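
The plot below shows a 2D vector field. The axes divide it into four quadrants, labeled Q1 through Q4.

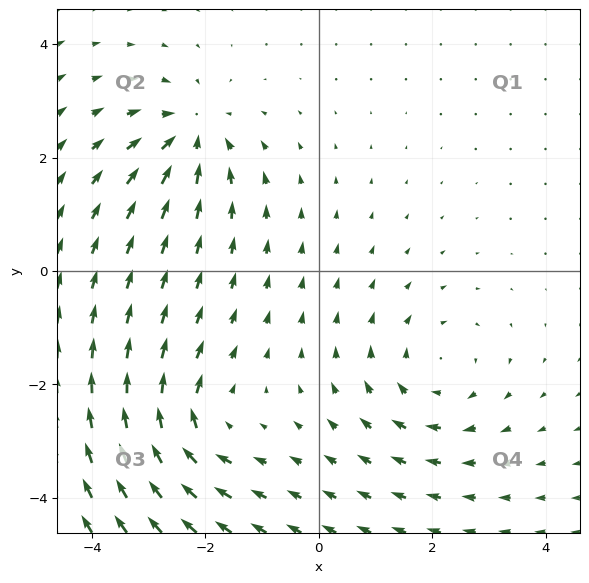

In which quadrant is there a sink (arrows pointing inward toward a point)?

The sink sits at approximately (-2.2, 2.4), which lies in quadrant Q2. The divergence there is about -6, negative as expected for a sink.

Q2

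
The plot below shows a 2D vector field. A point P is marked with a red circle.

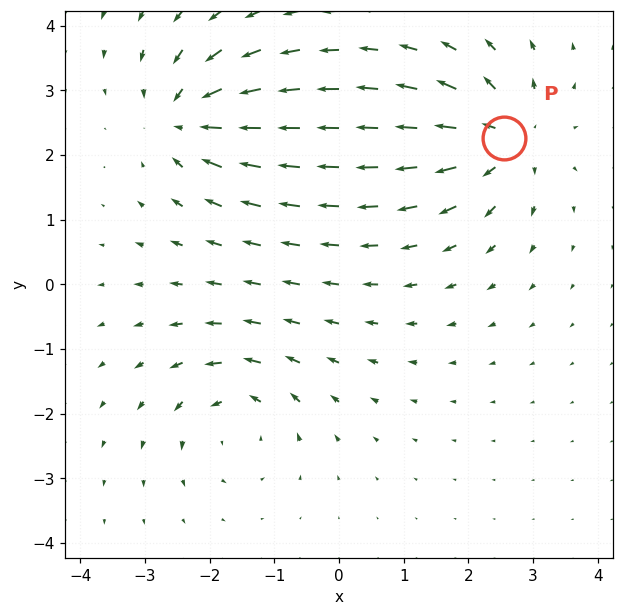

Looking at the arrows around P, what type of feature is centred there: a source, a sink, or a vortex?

At P (2.6, 2.3) the arrows spread outward. Divergence about +5, curl ≈0 — positive divergence with near-zero curl is a source.

source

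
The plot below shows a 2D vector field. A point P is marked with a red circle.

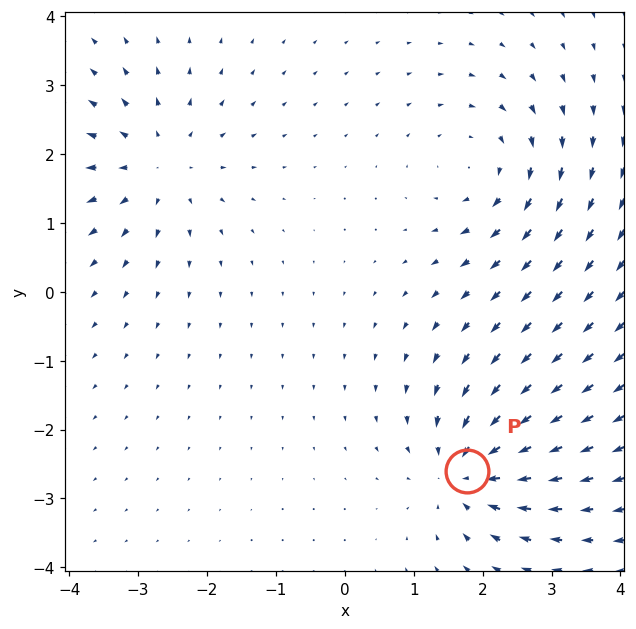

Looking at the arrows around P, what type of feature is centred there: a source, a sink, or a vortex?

At P (1.8, -2.6) the arrows converge inward. Divergence about -6, curl ≈0 — negative divergence with near-zero curl is a sink.

sink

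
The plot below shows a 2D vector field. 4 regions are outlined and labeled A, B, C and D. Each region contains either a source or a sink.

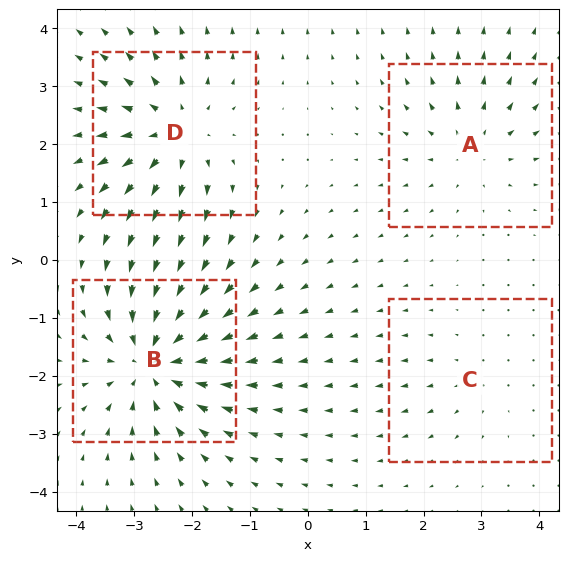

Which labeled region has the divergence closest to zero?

C

Divergence at each region's feature centre — A: about +4, B: about -7, C: about +2, D: about +6. Region C is closest to zero.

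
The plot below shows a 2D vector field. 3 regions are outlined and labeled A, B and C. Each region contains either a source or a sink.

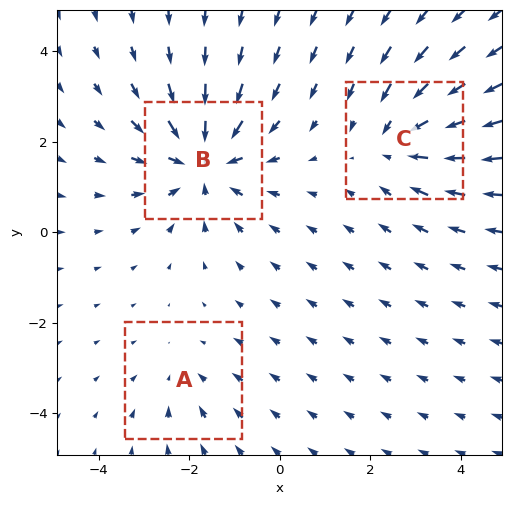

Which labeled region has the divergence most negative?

B

Divergence at each region's feature centre — A: about -2, B: about -4, C: about -3. Region B is most negative.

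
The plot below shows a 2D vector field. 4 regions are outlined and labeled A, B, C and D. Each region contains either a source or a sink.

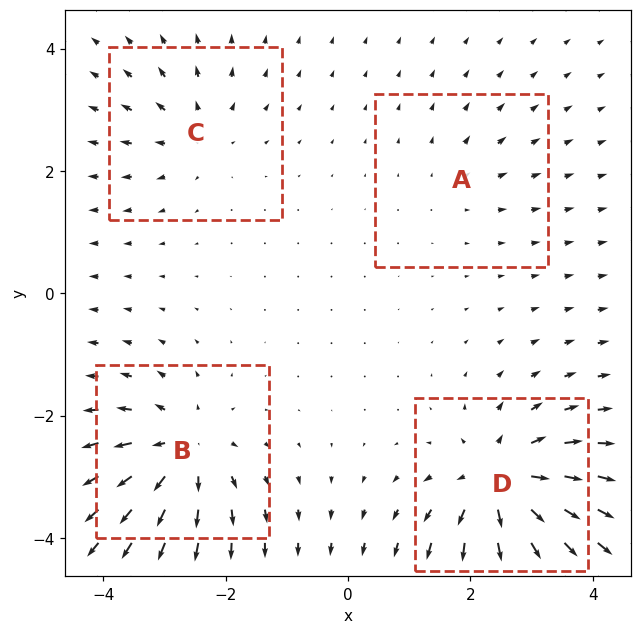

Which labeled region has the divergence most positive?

D

Divergence at each region's feature centre — A: about +2, B: about +6, C: about +4, D: about +8. Region D is most positive.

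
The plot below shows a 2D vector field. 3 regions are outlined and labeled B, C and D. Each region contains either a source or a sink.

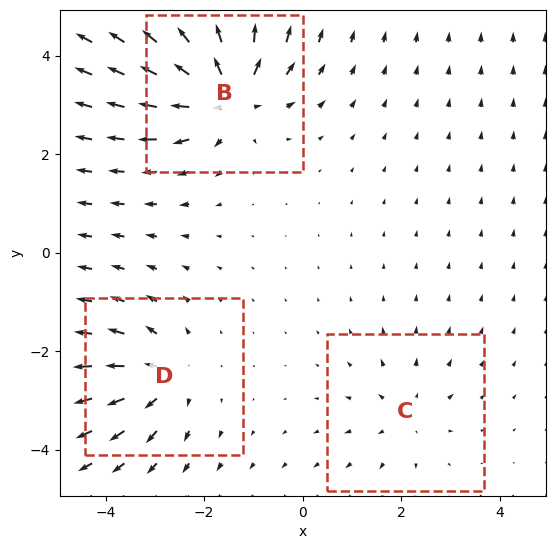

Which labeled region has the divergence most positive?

B

Divergence at each region's feature centre — B: about +6, C: about +2, D: about +4. Region B is most positive.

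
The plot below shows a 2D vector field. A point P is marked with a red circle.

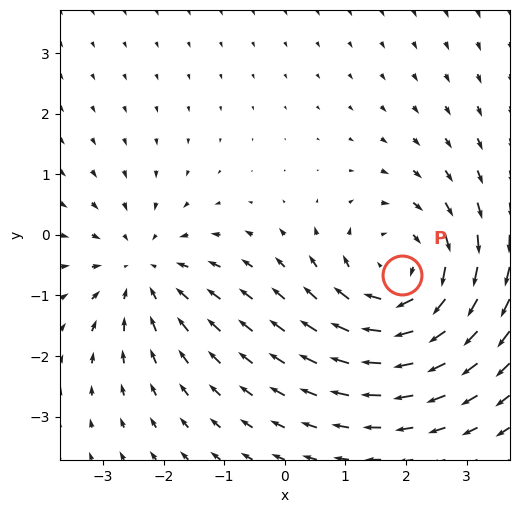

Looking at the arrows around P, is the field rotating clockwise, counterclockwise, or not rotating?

Near P at (1.9, -0.7) the arrows circulate clockwise. The curl (z-component) there is about -3; negative curl means clockwise rotation.

clockwise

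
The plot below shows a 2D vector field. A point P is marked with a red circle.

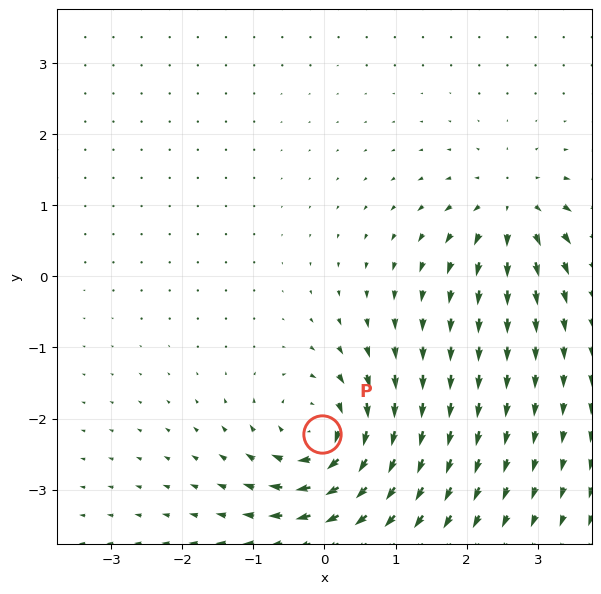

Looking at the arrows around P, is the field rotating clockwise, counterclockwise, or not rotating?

clockwise

Near P at (-0.0, -2.2) the arrows circulate clockwise. The curl (z-component) there is about -6; negative curl means clockwise rotation.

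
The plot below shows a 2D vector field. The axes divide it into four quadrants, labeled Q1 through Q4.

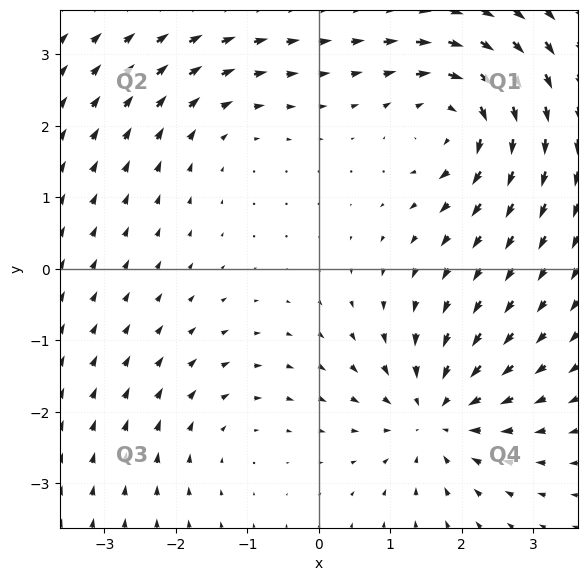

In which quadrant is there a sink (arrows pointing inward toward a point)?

Q4

The sink sits at approximately (1.6, -2.1), which lies in quadrant Q4. The divergence there is about -5, negative as expected for a sink.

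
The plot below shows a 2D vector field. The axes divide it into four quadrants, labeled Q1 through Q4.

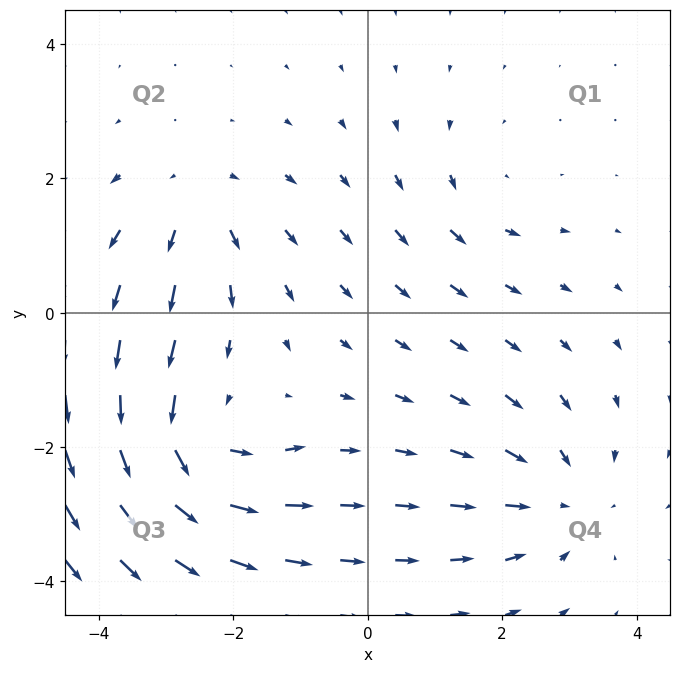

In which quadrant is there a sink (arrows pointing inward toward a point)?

The sink sits at approximately (2.9, -2.8), which lies in quadrant Q4. The divergence there is about -4, negative as expected for a sink.

Q4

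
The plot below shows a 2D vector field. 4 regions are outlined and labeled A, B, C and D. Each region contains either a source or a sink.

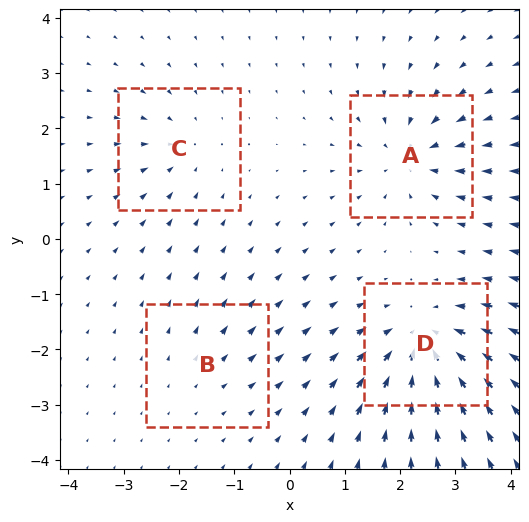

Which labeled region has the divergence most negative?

Divergence at each region's feature centre — A: about -6, B: about +2, C: about -3, D: about -7. Region D is most negative.

D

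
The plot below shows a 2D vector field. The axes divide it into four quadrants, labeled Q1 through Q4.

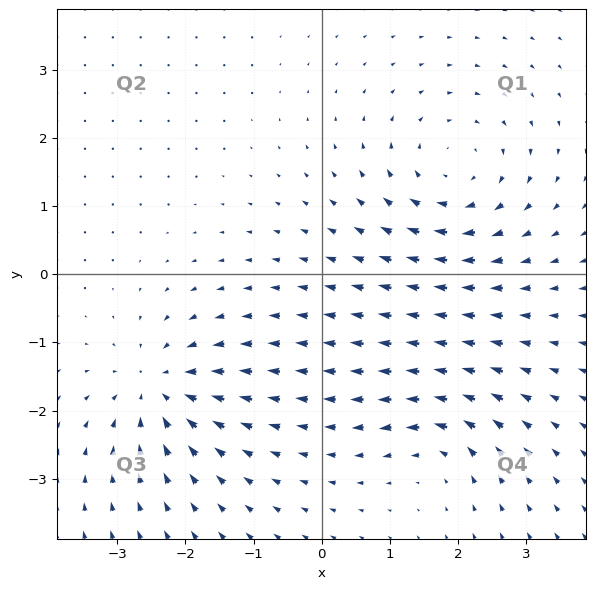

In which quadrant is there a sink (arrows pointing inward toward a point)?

The sink sits at approximately (-2.4, -1.7), which lies in quadrant Q3. The divergence there is about -5, negative as expected for a sink.

Q3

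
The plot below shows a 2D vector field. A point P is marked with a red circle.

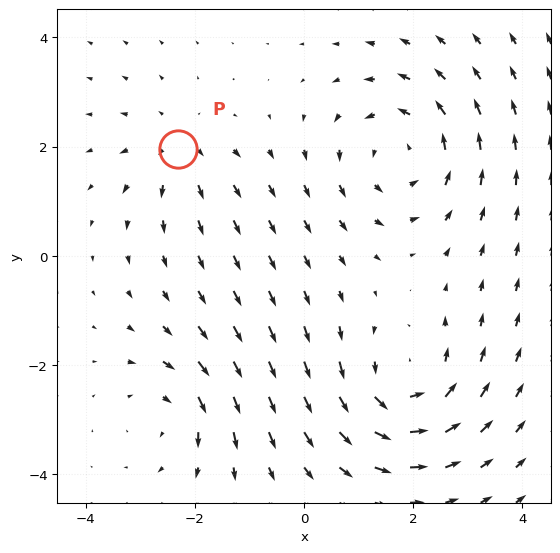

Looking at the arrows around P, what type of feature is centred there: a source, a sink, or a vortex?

source

At P (-2.3, 2.0) the arrows spread outward. Divergence about +3, curl ≈0 — positive divergence with near-zero curl is a source.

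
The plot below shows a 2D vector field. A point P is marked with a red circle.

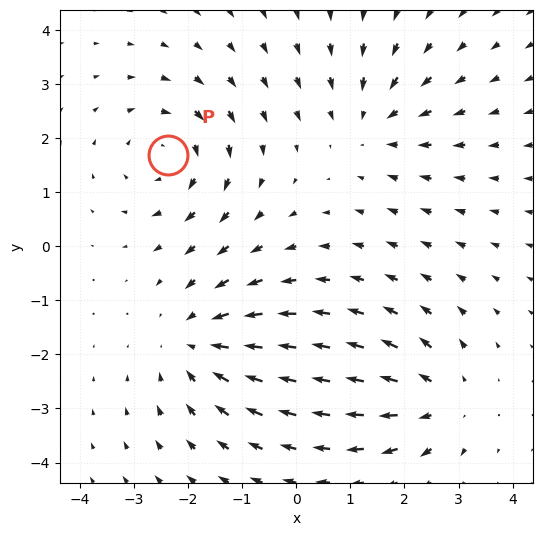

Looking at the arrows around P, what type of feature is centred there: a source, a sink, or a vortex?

At P (-2.4, 1.7) the arrows circulate clockwise. Divergence ≈0, curl about -4 — near-zero divergence with nonzero curl is a vortex.

vortex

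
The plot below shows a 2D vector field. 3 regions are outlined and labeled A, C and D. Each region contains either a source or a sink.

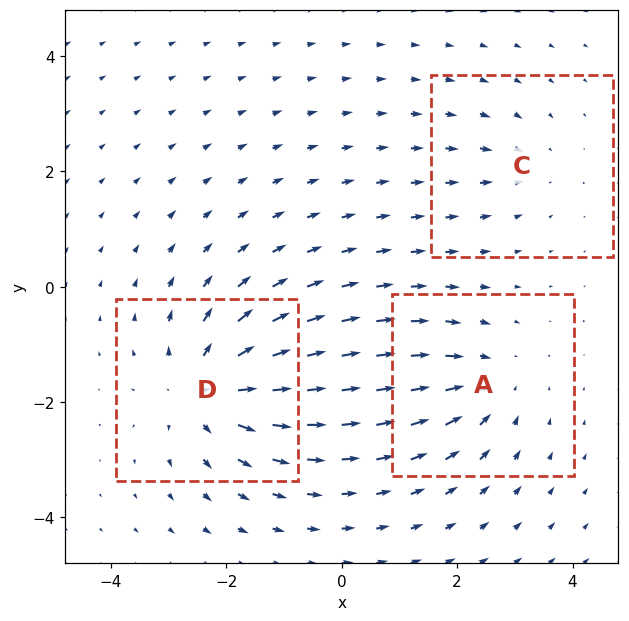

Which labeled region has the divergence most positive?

D

Divergence at each region's feature centre — A: about -3, C: about -2, D: about +5. Region D is most positive.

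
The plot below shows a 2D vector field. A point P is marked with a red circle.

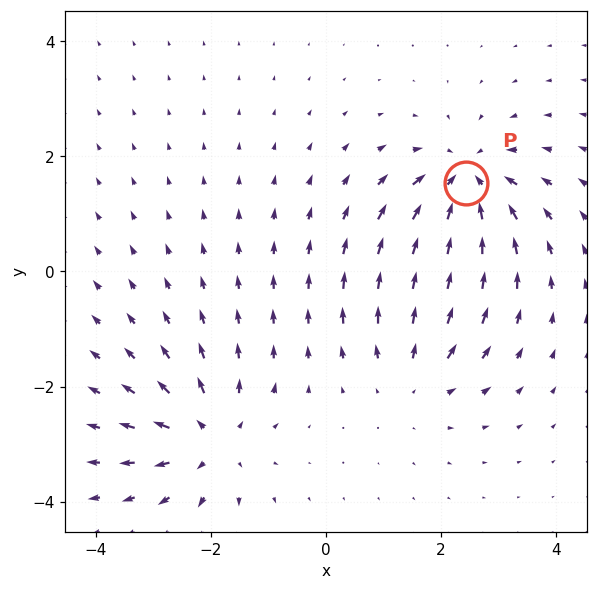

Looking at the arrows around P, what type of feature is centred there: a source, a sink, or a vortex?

At P (2.4, 1.5) the arrows converge inward. Divergence about -6, curl ≈0 — negative divergence with near-zero curl is a sink.

sink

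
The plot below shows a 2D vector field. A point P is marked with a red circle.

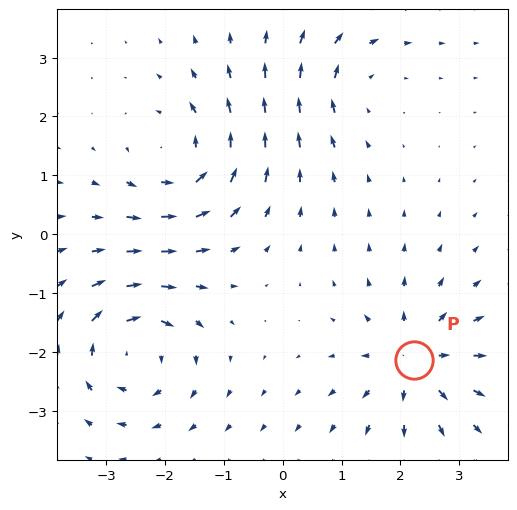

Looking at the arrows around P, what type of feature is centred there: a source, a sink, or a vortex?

At P (2.2, -2.1) the arrows spread outward. Divergence about +5, curl ≈0 — positive divergence with near-zero curl is a source.

source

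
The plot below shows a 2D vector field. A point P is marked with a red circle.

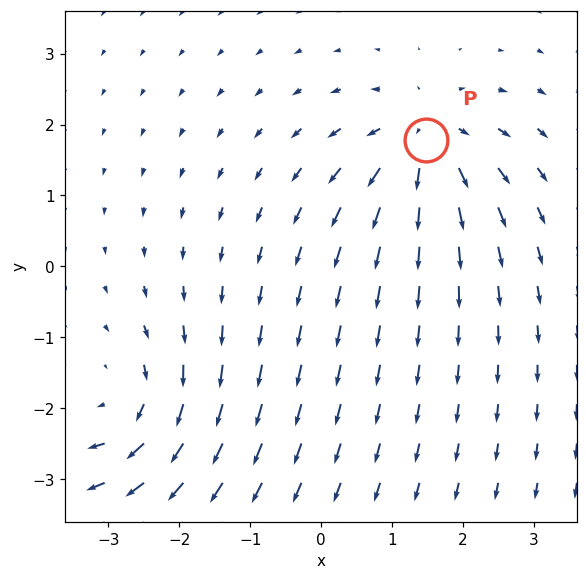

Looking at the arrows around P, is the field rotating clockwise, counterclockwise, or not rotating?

Near P at (1.5, 1.8) the arrows show no circulation. The curl there is ≈0.

not rotating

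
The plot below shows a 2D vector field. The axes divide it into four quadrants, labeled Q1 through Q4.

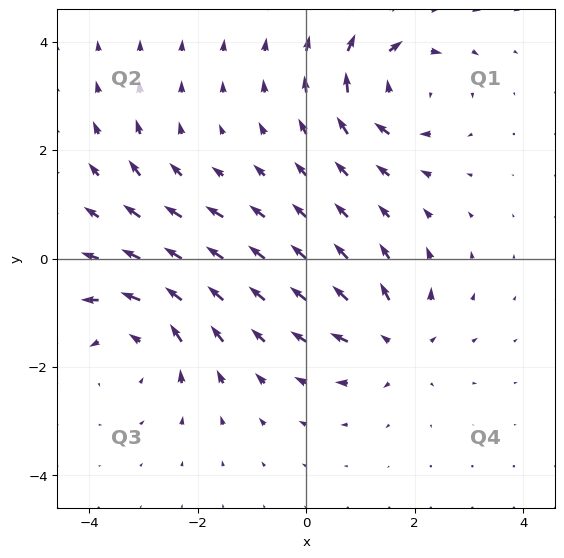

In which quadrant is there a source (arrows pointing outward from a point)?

Q4

The source sits at approximately (1.7, -1.6), which lies in quadrant Q4. The divergence there is about +5, positive as expected for a source.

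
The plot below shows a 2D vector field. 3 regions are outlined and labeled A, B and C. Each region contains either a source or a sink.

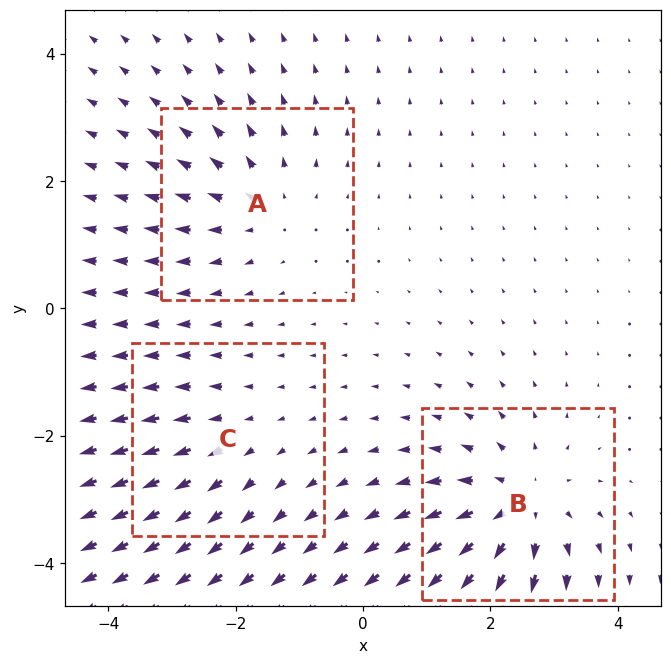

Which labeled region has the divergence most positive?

B

Divergence at each region's feature centre — A: about +3, B: about +5, C: about +2. Region B is most positive.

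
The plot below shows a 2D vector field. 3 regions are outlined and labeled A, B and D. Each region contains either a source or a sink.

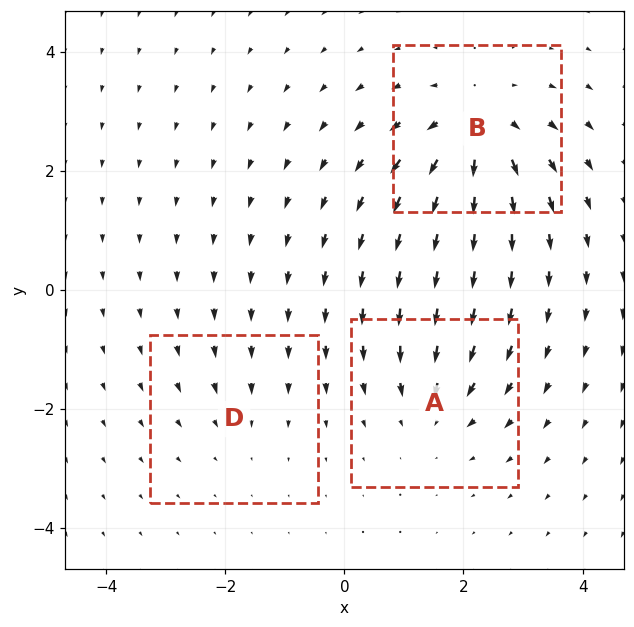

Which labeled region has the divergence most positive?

B

Divergence at each region's feature centre — A: about -3, B: about +5, D: about -2. Region B is most positive.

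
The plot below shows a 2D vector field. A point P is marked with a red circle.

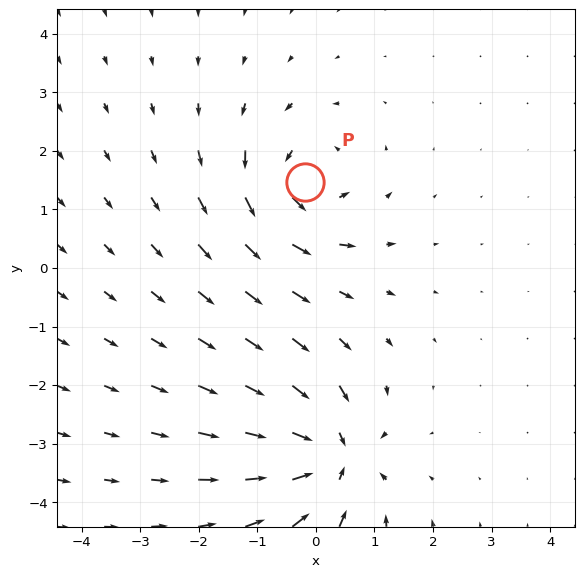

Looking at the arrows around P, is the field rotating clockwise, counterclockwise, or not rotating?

counterclockwise

Near P at (-0.2, 1.5) the arrows circulate counterclockwise. The curl (z-component) there is about +4; positive curl means counterclockwise rotation.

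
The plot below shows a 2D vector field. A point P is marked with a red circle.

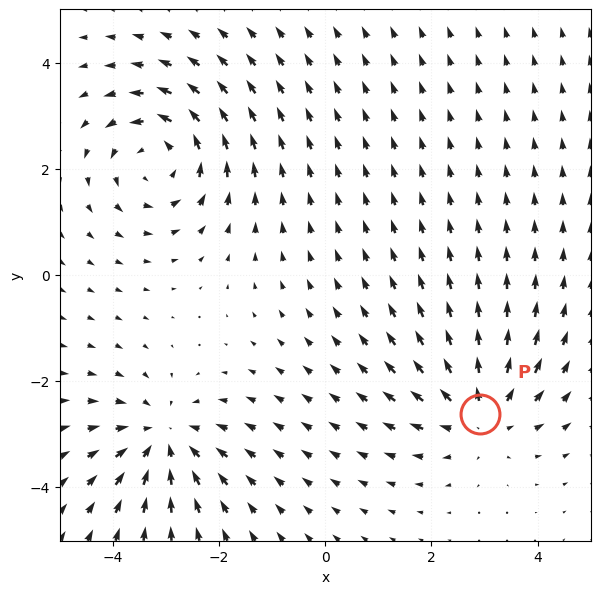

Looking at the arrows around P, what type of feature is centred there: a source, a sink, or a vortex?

At P (2.9, -2.6) the arrows spread outward. Divergence about +4, curl ≈0 — positive divergence with near-zero curl is a source.

source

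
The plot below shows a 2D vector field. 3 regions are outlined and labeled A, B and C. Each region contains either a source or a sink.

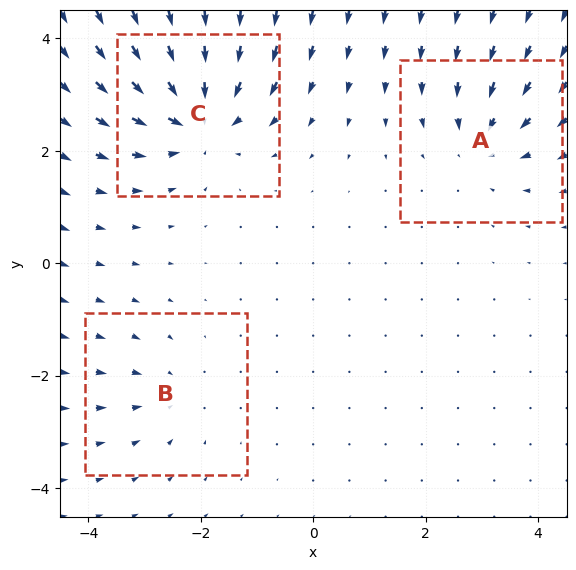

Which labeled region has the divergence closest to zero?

B

Divergence at each region's feature centre — A: about -3, B: about -2, C: about -5. Region B is closest to zero.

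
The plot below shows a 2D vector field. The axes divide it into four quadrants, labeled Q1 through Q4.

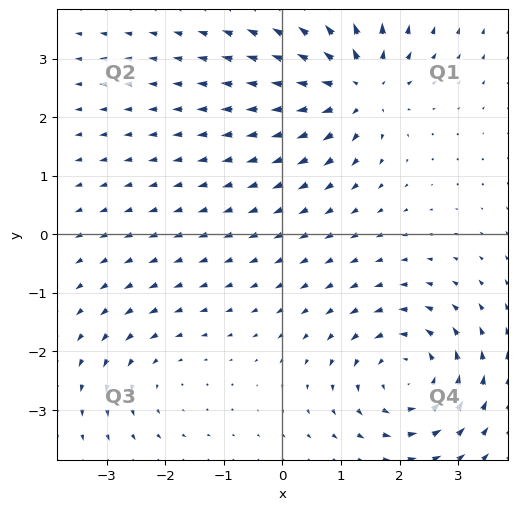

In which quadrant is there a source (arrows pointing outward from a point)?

Q1

The source sits at approximately (1.3, 2.5), which lies in quadrant Q1. The divergence there is about +6, positive as expected for a source.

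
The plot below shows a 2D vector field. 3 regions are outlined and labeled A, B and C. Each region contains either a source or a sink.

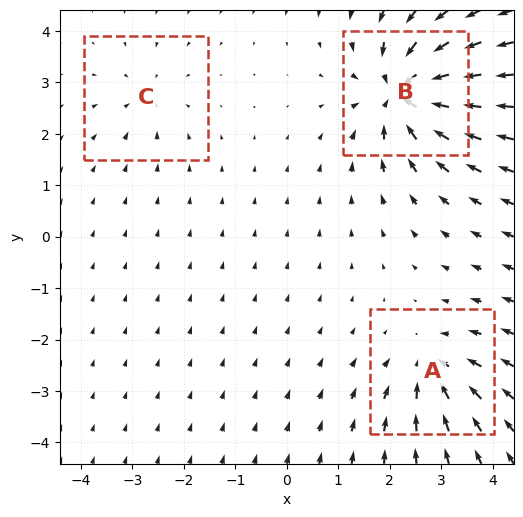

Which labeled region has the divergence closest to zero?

C

Divergence at each region's feature centre — A: about -4, B: about -6, C: about -2. Region C is closest to zero.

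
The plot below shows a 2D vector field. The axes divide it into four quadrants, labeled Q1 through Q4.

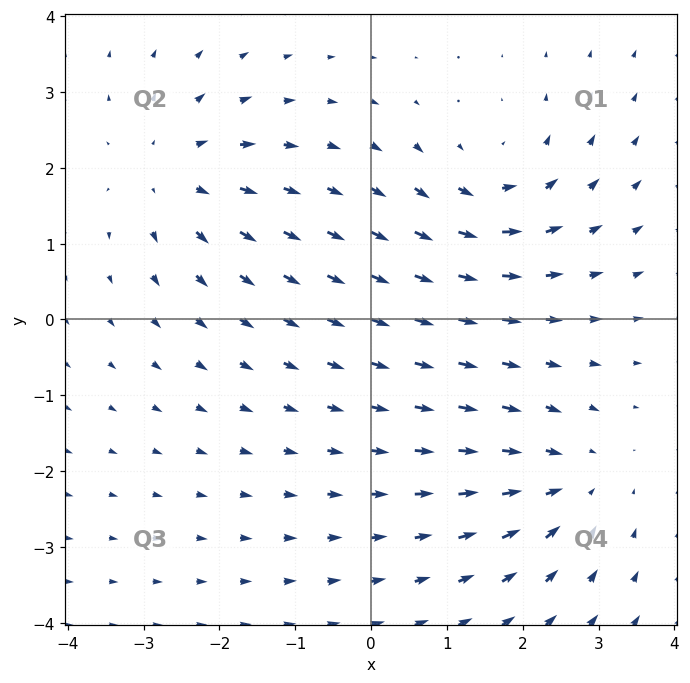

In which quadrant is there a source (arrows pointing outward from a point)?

Q2

The source sits at approximately (-2.6, 1.9), which lies in quadrant Q2. The divergence there is about +4, positive as expected for a source.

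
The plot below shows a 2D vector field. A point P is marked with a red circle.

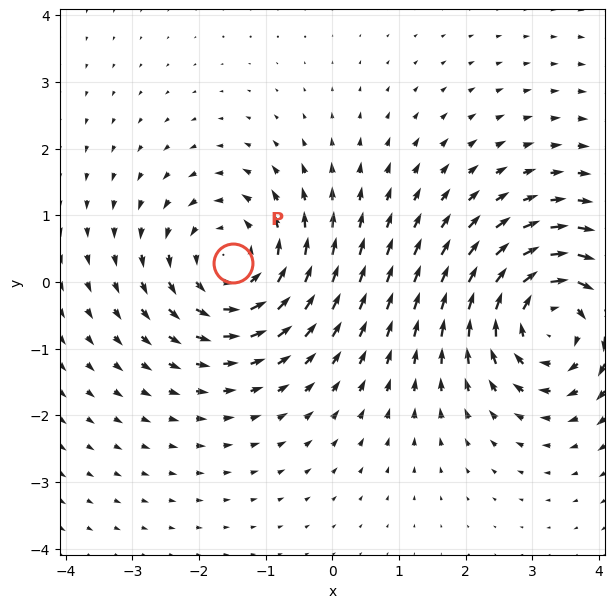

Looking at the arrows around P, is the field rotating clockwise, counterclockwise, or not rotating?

Near P at (-1.5, 0.3) the arrows circulate counterclockwise. The curl (z-component) there is about +4; positive curl means counterclockwise rotation.

counterclockwise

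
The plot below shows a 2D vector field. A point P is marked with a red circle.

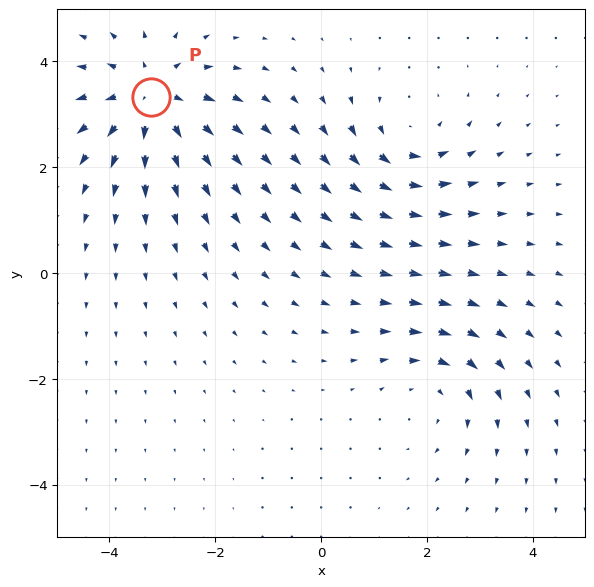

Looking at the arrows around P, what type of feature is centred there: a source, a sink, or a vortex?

At P (-3.2, 3.3) the arrows spread outward. Divergence about +5, curl ≈0 — positive divergence with near-zero curl is a source.

source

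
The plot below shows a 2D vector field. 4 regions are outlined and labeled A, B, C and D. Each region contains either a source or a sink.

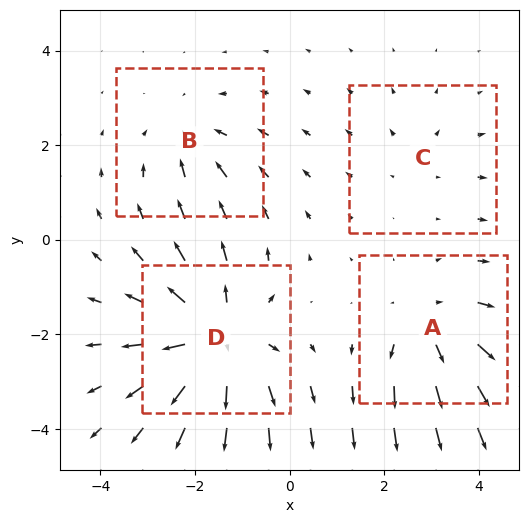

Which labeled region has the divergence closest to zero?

Divergence at each region's feature centre — A: about +4, B: about -3, C: about +2, D: about +6. Region C is closest to zero.

C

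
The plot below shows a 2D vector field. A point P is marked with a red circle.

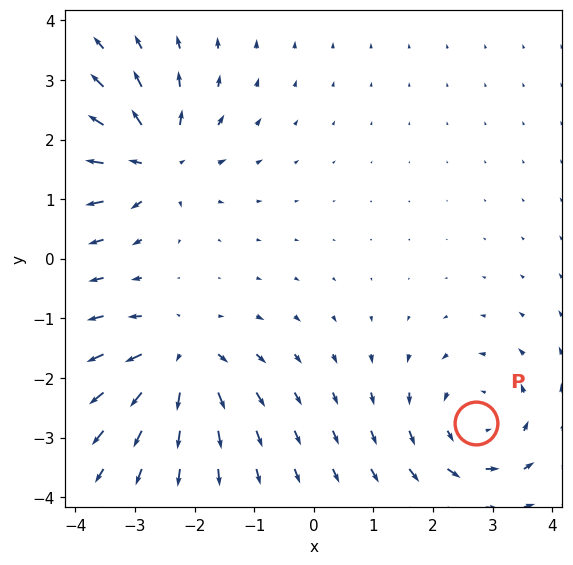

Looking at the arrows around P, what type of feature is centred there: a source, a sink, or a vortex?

At P (2.7, -2.7) the arrows circulate counterclockwise. Divergence ≈0, curl about +4 — near-zero divergence with nonzero curl is a vortex.

vortex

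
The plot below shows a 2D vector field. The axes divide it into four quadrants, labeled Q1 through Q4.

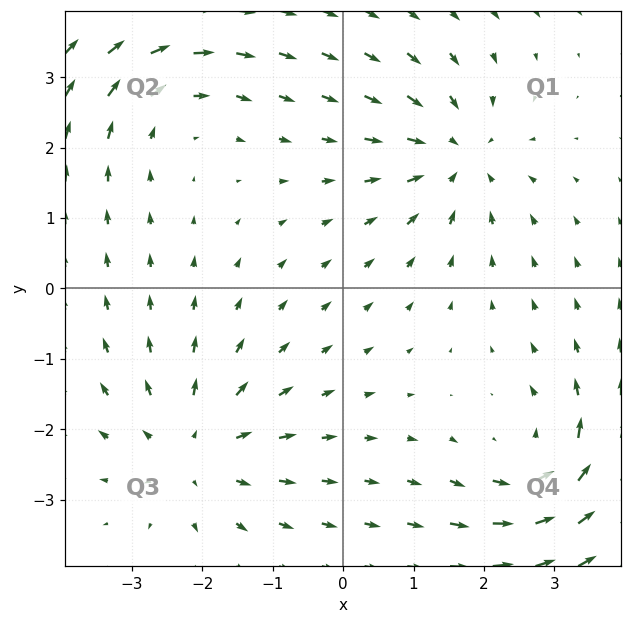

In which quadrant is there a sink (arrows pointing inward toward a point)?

Q1

The sink sits at approximately (1.6, 1.9), which lies in quadrant Q1. The divergence there is about -4, negative as expected for a sink.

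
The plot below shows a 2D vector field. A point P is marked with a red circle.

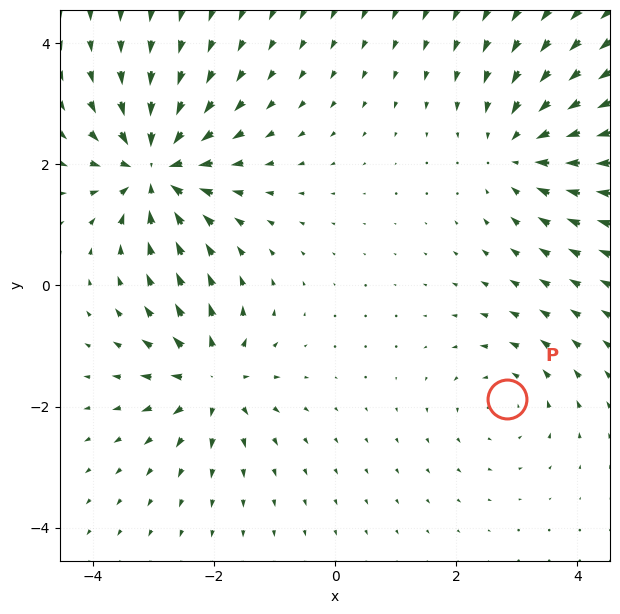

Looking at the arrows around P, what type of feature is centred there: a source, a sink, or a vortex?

At P (2.8, -1.9) the arrows circulate counterclockwise. Divergence ≈0, curl about +3 — near-zero divergence with nonzero curl is a vortex.

vortex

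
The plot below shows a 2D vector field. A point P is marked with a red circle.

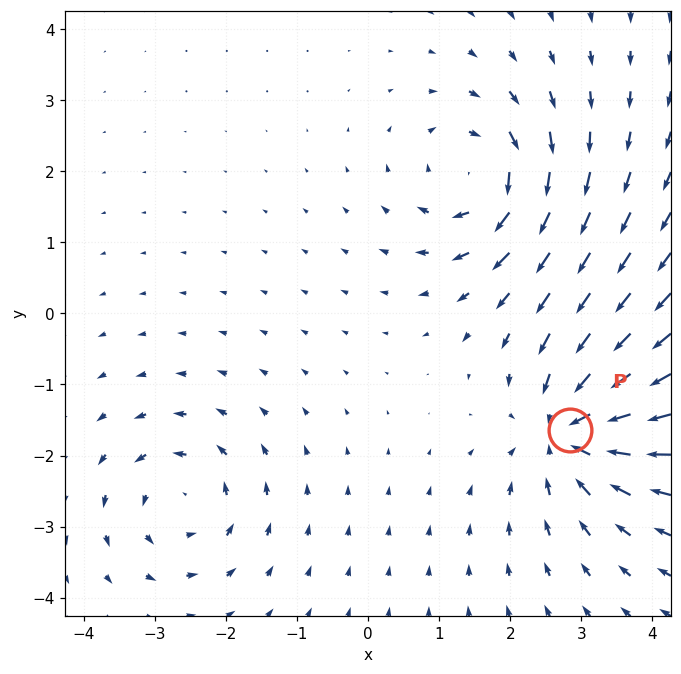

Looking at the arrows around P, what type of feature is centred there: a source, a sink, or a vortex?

sink

At P (2.8, -1.6) the arrows converge inward. Divergence about -6, curl ≈0 — negative divergence with near-zero curl is a sink.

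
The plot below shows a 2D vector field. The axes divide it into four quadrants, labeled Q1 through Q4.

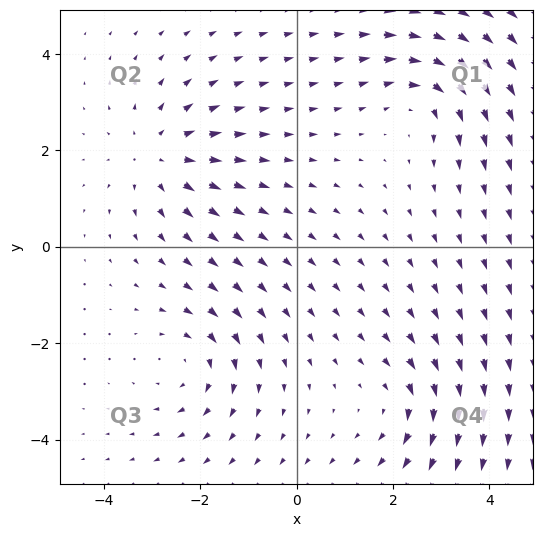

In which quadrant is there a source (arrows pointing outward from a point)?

The source sits at approximately (-2.8, 1.9), which lies in quadrant Q2. The divergence there is about +4, positive as expected for a source.

Q2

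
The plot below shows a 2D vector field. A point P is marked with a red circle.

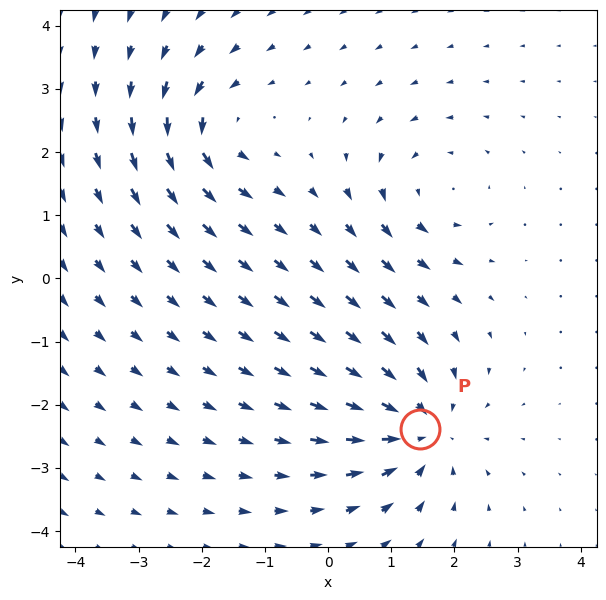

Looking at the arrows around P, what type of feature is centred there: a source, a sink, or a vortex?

At P (1.4, -2.4) the arrows converge inward. Divergence about -5, curl ≈0 — negative divergence with near-zero curl is a sink.

sink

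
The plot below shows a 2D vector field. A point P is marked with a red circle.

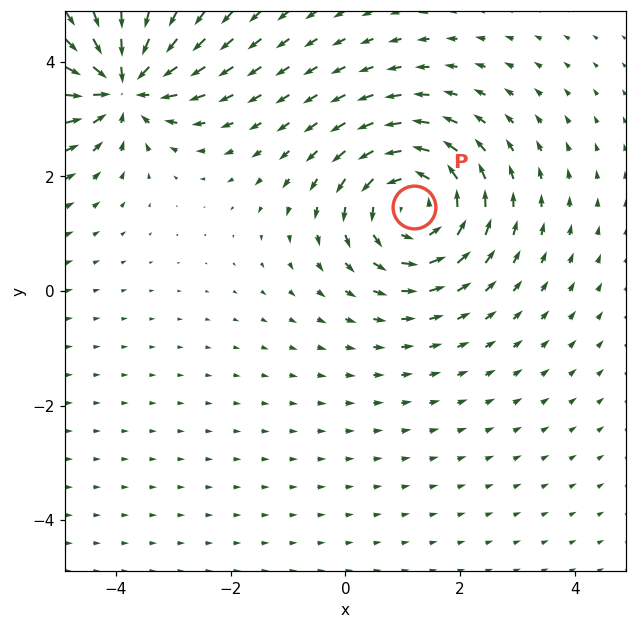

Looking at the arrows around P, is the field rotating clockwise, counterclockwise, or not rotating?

Near P at (1.2, 1.5) the arrows circulate counterclockwise. The curl (z-component) there is about +5; positive curl means counterclockwise rotation.

counterclockwise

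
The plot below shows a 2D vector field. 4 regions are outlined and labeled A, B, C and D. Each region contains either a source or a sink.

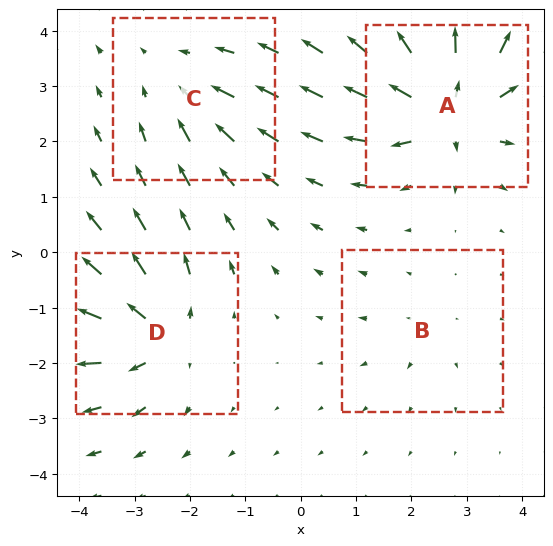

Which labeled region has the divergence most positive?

Divergence at each region's feature centre — A: about +9, B: about +2, C: about -4, D: about +6. Region A is most positive.

A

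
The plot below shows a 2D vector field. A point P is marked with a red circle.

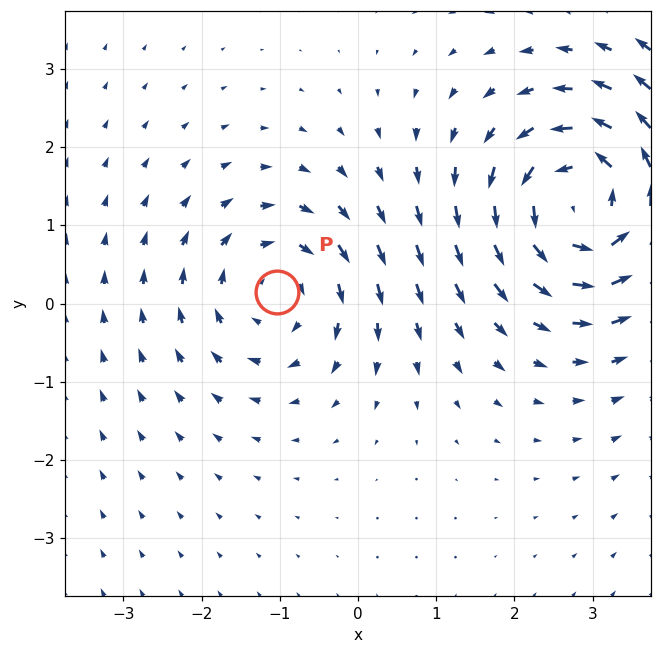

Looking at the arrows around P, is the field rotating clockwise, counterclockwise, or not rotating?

clockwise

Near P at (-1.0, 0.1) the arrows circulate clockwise. The curl (z-component) there is about -3; negative curl means clockwise rotation.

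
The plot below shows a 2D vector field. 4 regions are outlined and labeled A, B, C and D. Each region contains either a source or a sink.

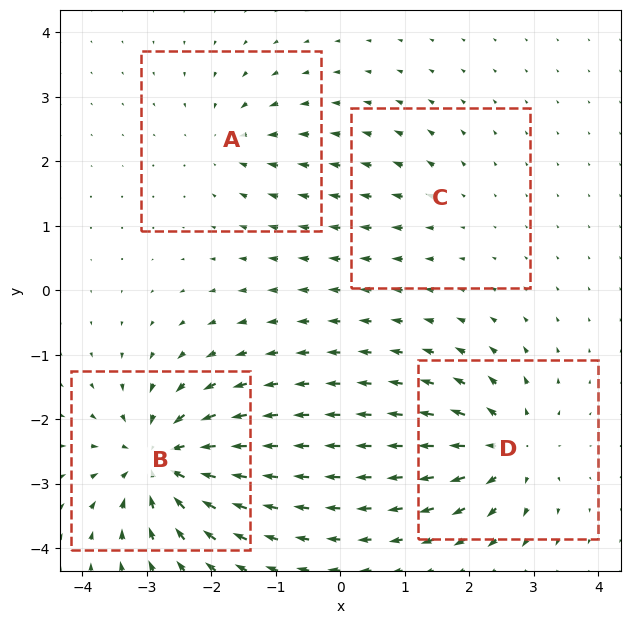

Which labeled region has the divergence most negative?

Divergence at each region's feature centre — A: about -4, B: about -9, C: about +3, D: about +7. Region B is most negative.

B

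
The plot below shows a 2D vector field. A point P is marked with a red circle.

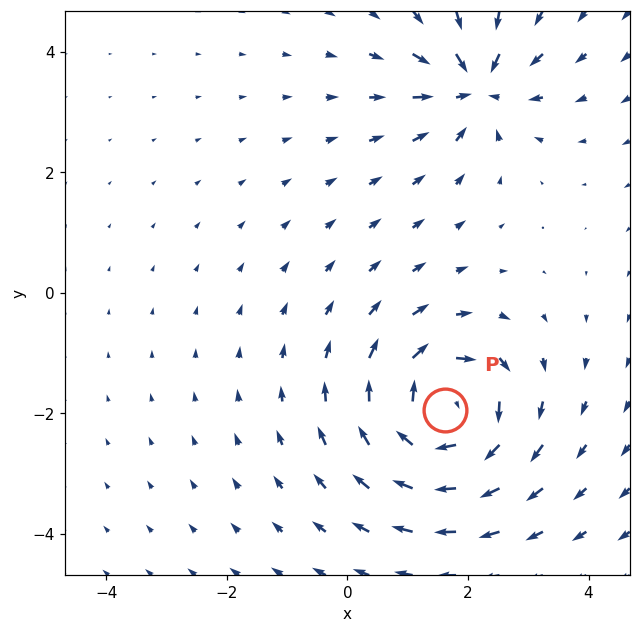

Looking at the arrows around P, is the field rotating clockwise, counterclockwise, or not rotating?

Near P at (1.6, -1.9) the arrows circulate clockwise. The curl (z-component) there is about -5; negative curl means clockwise rotation.

clockwise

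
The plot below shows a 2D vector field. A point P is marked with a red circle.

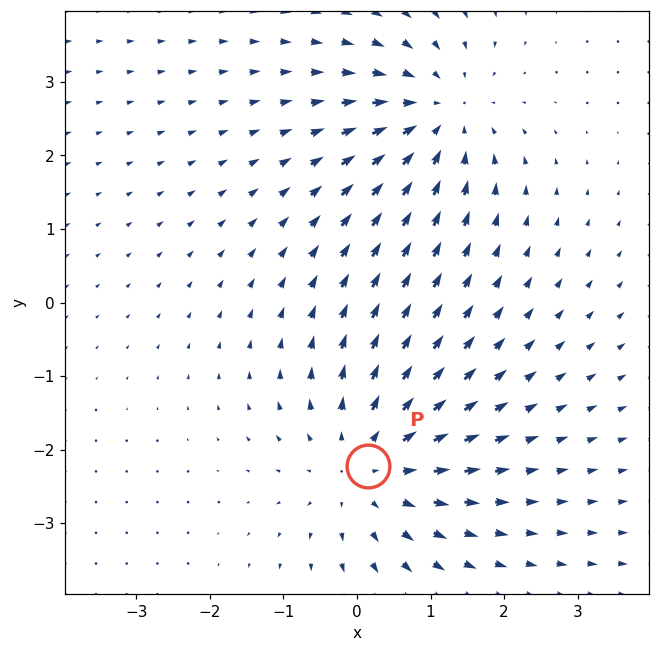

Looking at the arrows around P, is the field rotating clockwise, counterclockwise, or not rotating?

not rotating

Near P at (0.1, -2.2) the arrows show no circulation. The curl there is ≈0.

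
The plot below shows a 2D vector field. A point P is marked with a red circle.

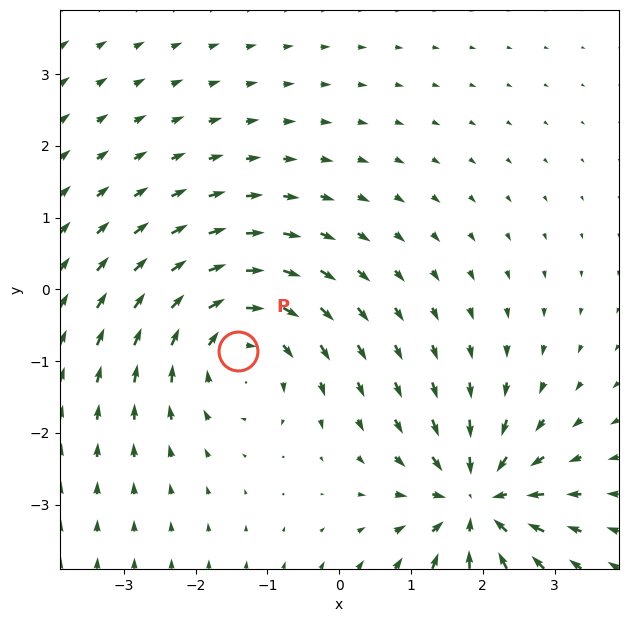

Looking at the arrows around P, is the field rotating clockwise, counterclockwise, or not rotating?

Near P at (-1.4, -0.9) the arrows circulate clockwise. The curl (z-component) there is about -4; negative curl means clockwise rotation.

clockwise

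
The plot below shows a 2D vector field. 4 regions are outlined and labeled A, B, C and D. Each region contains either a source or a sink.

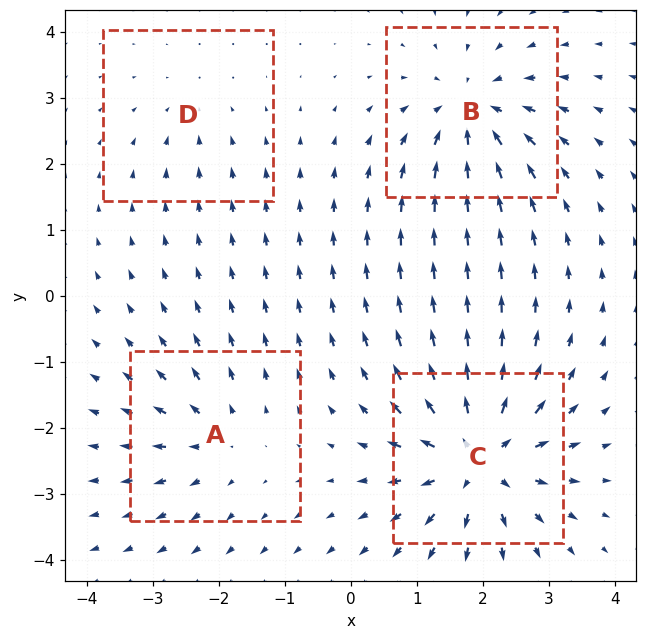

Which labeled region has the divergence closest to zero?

D

Divergence at each region's feature centre — A: about +4, B: about -6, C: about +8, D: about -2. Region D is closest to zero.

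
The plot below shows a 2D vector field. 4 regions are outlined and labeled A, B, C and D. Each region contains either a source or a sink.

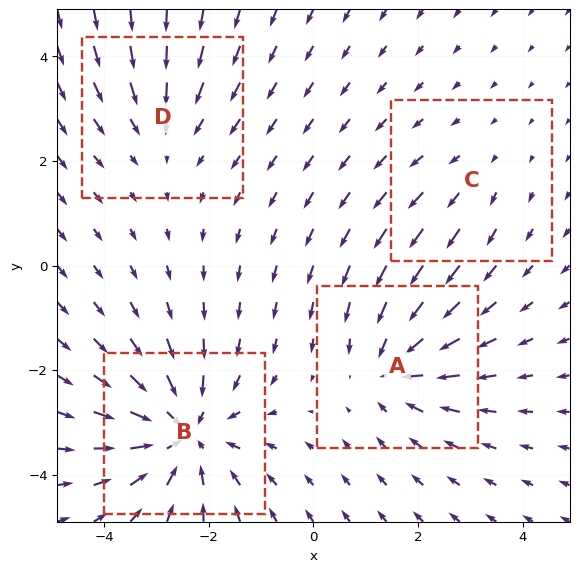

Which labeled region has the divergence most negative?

Divergence at each region's feature centre — A: about -4, B: about -6, C: about +2, D: about -3. Region B is most negative.

B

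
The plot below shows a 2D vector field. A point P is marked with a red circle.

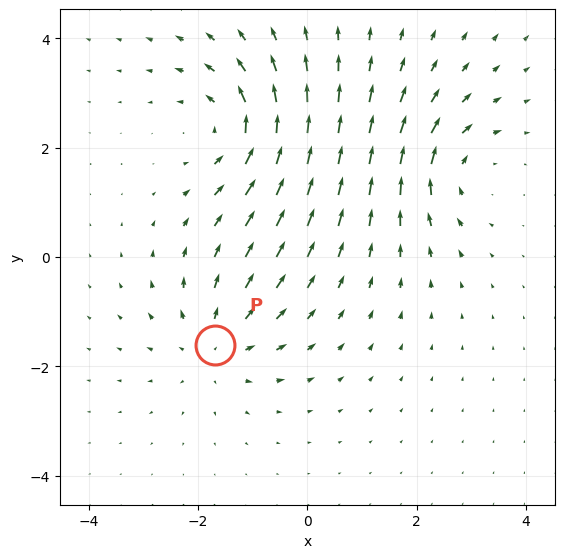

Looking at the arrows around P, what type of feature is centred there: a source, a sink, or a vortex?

source

At P (-1.7, -1.6) the arrows spread outward. Divergence about +3, curl ≈0 — positive divergence with near-zero curl is a source.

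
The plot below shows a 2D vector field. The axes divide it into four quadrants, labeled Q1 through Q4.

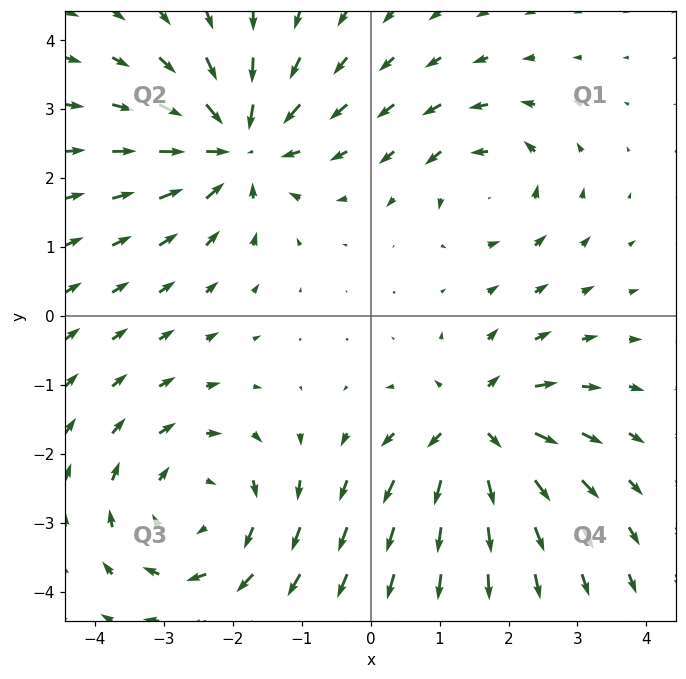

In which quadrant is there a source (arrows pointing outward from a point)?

The source sits at approximately (1.5, -1.6), which lies in quadrant Q4. The divergence there is about +6, positive as expected for a source.

Q4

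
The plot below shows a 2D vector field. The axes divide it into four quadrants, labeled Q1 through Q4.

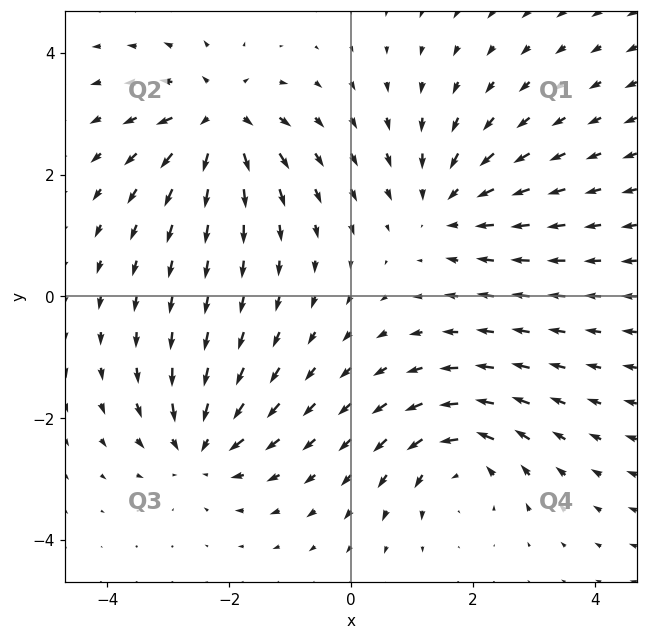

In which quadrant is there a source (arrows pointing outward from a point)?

Q2

The source sits at approximately (-2.2, 2.9), which lies in quadrant Q2. The divergence there is about +4, positive as expected for a source.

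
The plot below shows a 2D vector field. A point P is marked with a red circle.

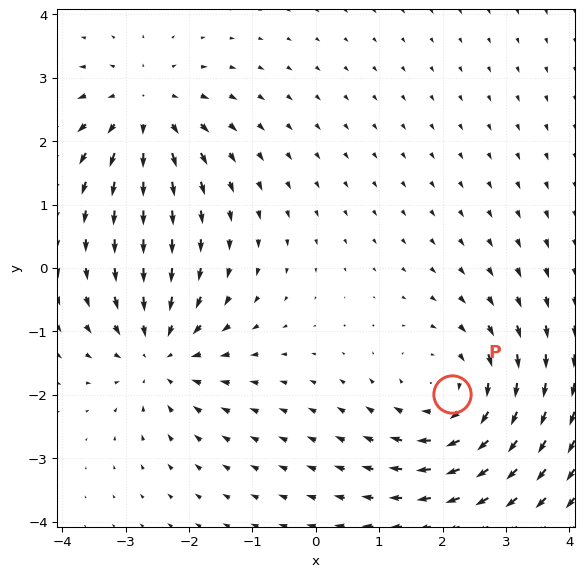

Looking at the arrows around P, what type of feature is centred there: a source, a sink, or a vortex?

vortex

At P (2.1, -2.0) the arrows circulate clockwise. Divergence ≈0, curl about -4 — near-zero divergence with nonzero curl is a vortex.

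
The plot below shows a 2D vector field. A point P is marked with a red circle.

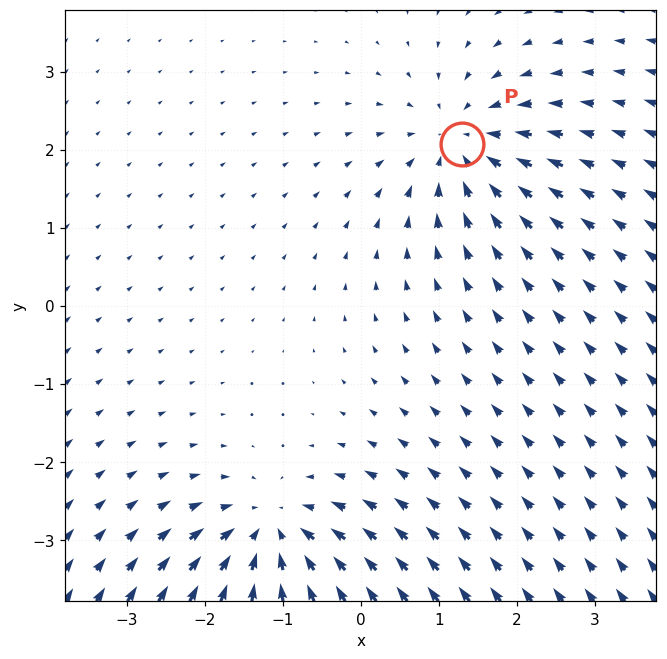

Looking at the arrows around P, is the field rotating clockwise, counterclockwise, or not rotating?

not rotating

Near P at (1.3, 2.1) the arrows show no circulation. The curl there is ≈0.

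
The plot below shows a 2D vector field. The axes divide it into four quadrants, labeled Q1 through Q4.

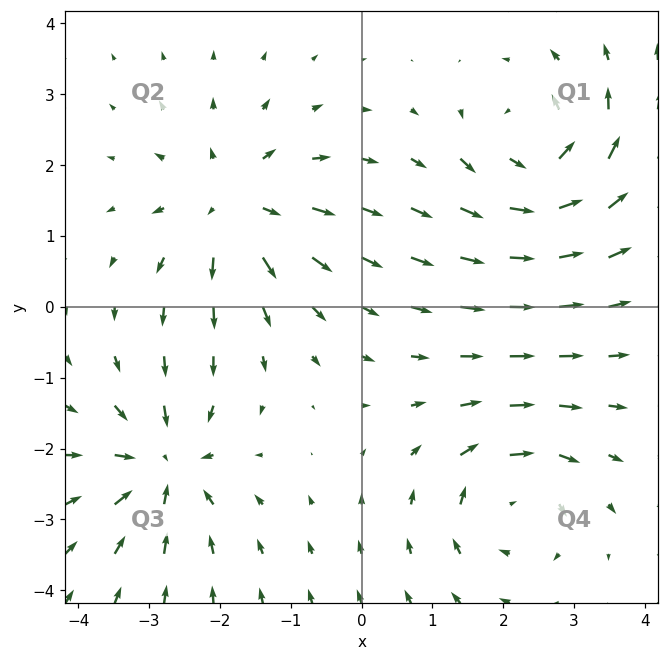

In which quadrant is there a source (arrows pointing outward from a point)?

Q2

The source sits at approximately (-1.8, 1.4), which lies in quadrant Q2. The divergence there is about +5, positive as expected for a source.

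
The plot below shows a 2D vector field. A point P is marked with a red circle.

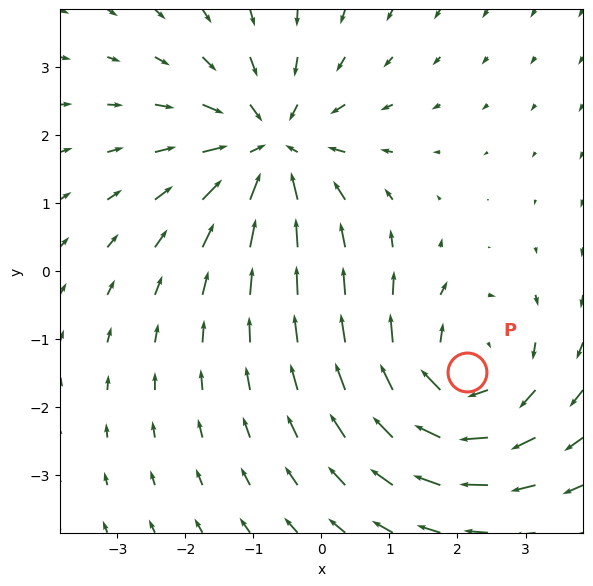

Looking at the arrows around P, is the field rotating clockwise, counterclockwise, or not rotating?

Near P at (2.1, -1.5) the arrows circulate clockwise. The curl (z-component) there is about -4; negative curl means clockwise rotation.

clockwise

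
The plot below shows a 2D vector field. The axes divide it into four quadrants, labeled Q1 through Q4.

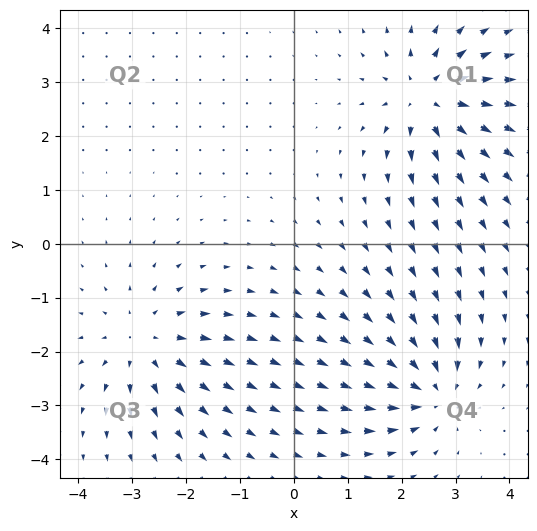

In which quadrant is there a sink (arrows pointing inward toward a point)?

Q4

The sink sits at approximately (2.6, -2.7), which lies in quadrant Q4. The divergence there is about -5, negative as expected for a sink.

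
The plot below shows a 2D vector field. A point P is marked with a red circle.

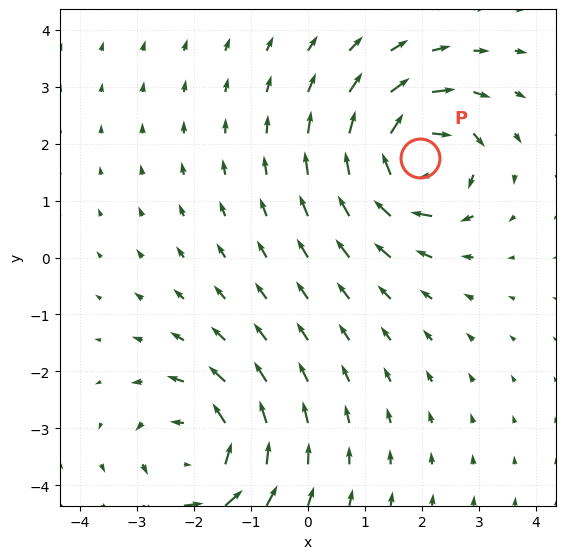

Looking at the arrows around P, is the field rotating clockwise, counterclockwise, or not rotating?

clockwise

Near P at (2.0, 1.7) the arrows circulate clockwise. The curl (z-component) there is about -6; negative curl means clockwise rotation.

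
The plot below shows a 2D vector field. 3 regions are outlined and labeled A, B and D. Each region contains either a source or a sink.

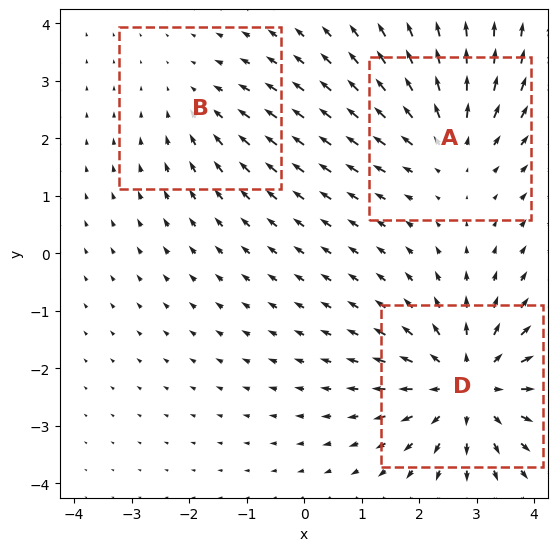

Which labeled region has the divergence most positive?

Divergence at each region's feature centre — A: about +3, B: about -2, D: about +4. Region D is most positive.

D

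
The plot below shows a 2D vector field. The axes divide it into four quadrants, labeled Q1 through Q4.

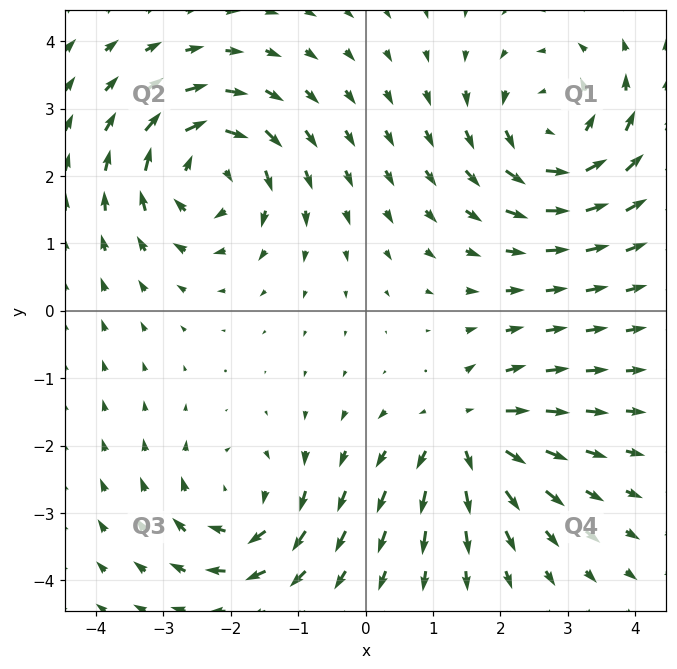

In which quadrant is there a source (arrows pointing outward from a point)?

The source sits at approximately (1.5, -1.8), which lies in quadrant Q4. The divergence there is about +5, positive as expected for a source.

Q4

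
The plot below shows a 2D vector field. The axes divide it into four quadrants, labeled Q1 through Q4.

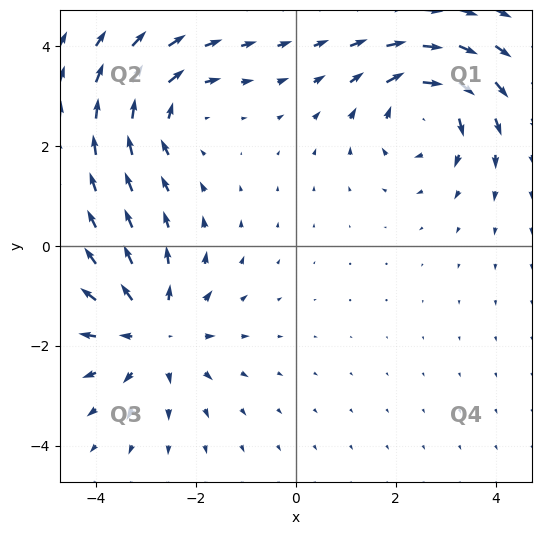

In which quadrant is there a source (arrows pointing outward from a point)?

The source sits at approximately (-2.9, -1.7), which lies in quadrant Q3. The divergence there is about +4, positive as expected for a source.

Q3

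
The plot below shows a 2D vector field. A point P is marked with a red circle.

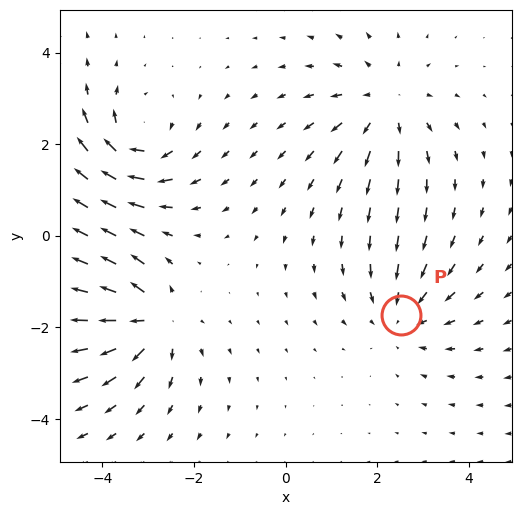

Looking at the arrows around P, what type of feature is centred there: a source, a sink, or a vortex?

At P (2.5, -1.7) the arrows converge inward. Divergence about -3, curl ≈0 — negative divergence with near-zero curl is a sink.

sink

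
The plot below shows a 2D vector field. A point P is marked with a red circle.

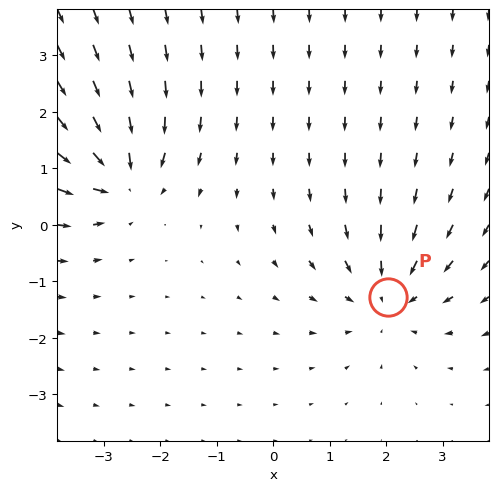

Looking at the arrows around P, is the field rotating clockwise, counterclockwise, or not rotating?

Near P at (2.0, -1.3) the arrows show no circulation. The curl there is ≈0.

not rotating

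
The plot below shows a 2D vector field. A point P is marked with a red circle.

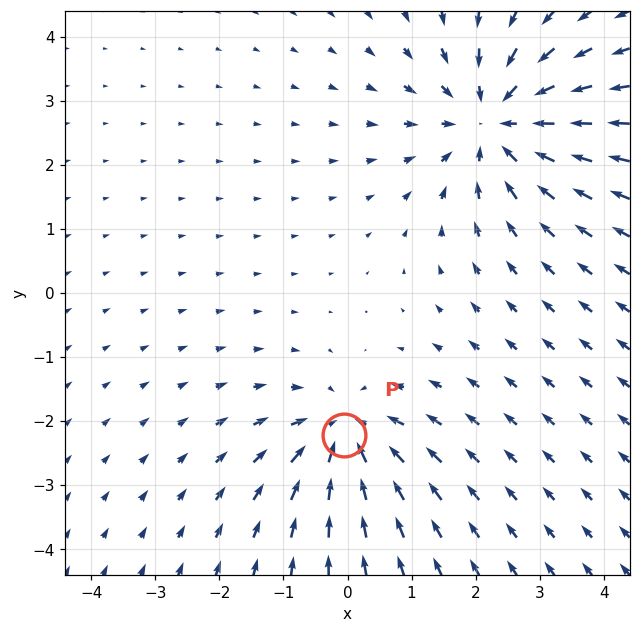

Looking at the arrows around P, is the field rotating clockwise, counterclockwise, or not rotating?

not rotating

Near P at (-0.1, -2.2) the arrows show no circulation. The curl there is ≈0.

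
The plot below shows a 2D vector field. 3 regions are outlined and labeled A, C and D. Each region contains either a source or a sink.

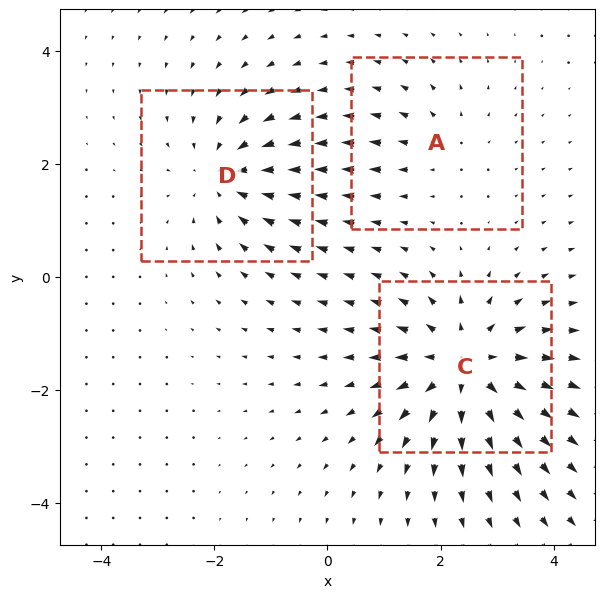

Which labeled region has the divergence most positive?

Divergence at each region's feature centre — A: about +2, C: about +5, D: about -3. Region C is most positive.

C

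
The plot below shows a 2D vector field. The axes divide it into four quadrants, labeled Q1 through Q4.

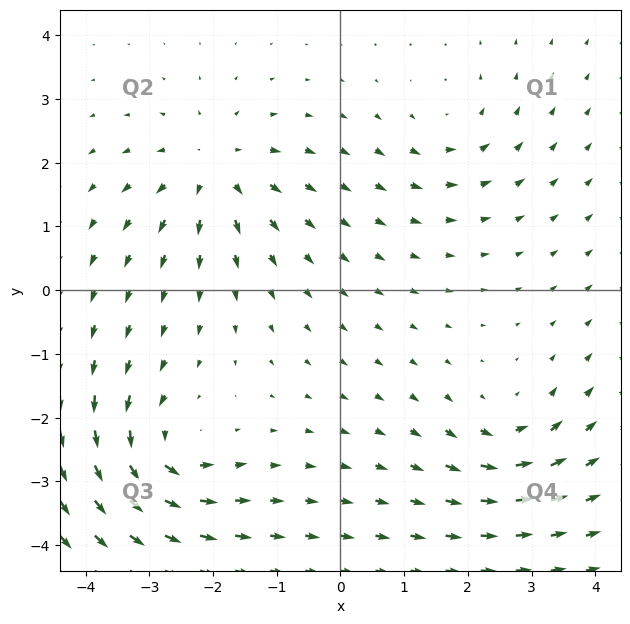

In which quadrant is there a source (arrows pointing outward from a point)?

The source sits at approximately (-2.0, 1.9), which lies in quadrant Q2. The divergence there is about +5, positive as expected for a source.

Q2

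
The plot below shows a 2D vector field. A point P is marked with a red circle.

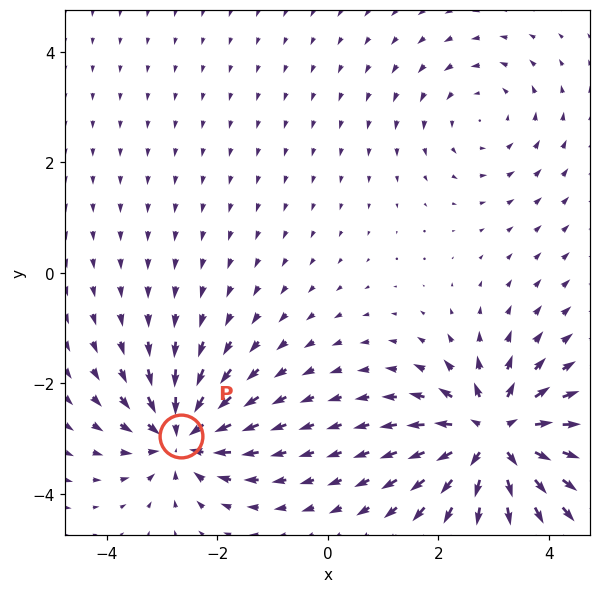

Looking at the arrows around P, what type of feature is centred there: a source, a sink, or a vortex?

At P (-2.6, -3.0) the arrows converge inward. Divergence about -5, curl ≈0 — negative divergence with near-zero curl is a sink.

sink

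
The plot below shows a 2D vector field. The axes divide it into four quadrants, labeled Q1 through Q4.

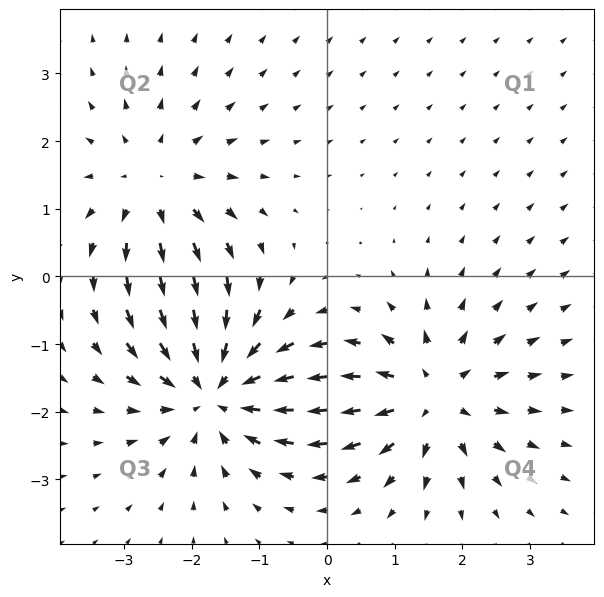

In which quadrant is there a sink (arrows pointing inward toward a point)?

Q3

The sink sits at approximately (-1.7, -1.7), which lies in quadrant Q3. The divergence there is about -5, negative as expected for a sink.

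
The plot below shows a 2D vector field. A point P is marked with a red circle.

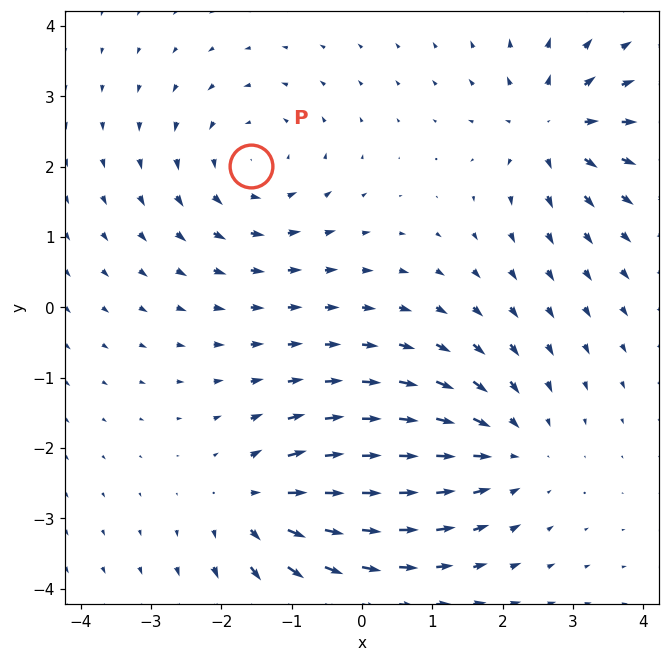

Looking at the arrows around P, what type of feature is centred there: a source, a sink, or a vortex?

vortex

At P (-1.6, 2.0) the arrows circulate counterclockwise. Divergence ≈0, curl about +4 — near-zero divergence with nonzero curl is a vortex.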